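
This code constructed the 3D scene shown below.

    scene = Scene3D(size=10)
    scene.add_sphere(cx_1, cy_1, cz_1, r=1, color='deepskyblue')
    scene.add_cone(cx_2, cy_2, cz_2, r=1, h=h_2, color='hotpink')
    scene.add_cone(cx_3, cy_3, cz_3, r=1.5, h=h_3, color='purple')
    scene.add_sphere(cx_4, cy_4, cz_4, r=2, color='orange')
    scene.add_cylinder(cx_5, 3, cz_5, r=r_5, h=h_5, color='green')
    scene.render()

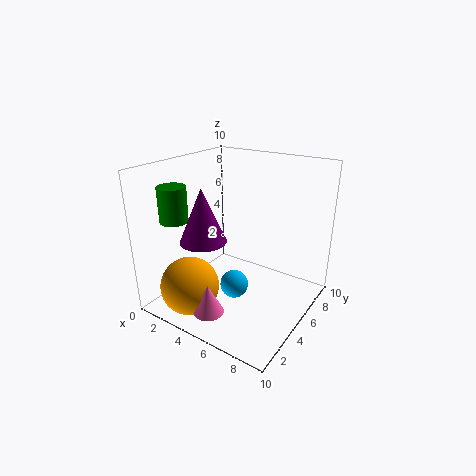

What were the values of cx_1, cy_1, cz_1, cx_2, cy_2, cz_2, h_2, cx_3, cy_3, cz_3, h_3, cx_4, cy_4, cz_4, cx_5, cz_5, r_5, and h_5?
cx_1 = 5
cy_1 = 4.5
cz_1 = 1.5
cx_2 = 5
cy_2 = 1.5
cz_2 = 1
h_2 = 2
cx_3 = 4
cy_3 = 2.5
cz_3 = 5.5
h_3 = 3.5
cx_4 = 3
cy_4 = 2
cz_4 = 2
cx_5 = 1
cz_5 = 6
r_5 = 1
h_5 = 2.5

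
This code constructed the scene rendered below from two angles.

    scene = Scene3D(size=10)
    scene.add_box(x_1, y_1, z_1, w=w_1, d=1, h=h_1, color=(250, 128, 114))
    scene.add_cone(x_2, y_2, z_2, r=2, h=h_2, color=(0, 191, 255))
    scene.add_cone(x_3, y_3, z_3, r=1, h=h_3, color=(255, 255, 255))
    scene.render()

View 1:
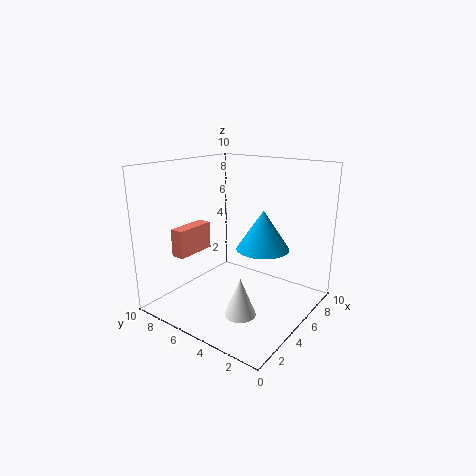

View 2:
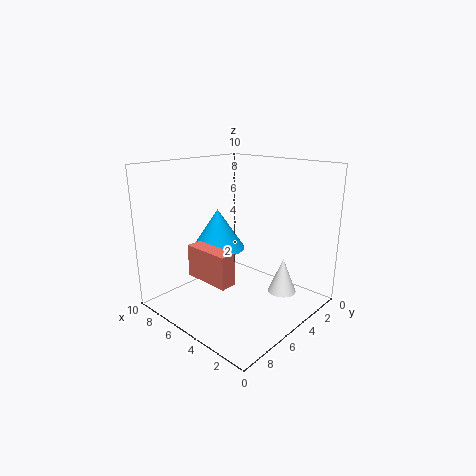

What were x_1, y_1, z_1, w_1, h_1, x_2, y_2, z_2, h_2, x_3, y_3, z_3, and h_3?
x_1 = 2.5, y_1 = 8, z_1 = 3.5, w_1 = 3, h_1 = 2, x_2 = 7.5, y_2 = 4.5, z_2 = 3.5, h_2 = 3, x_3 = 2.5, y_3 = 3, z_3 = 1, h_3 = 2.5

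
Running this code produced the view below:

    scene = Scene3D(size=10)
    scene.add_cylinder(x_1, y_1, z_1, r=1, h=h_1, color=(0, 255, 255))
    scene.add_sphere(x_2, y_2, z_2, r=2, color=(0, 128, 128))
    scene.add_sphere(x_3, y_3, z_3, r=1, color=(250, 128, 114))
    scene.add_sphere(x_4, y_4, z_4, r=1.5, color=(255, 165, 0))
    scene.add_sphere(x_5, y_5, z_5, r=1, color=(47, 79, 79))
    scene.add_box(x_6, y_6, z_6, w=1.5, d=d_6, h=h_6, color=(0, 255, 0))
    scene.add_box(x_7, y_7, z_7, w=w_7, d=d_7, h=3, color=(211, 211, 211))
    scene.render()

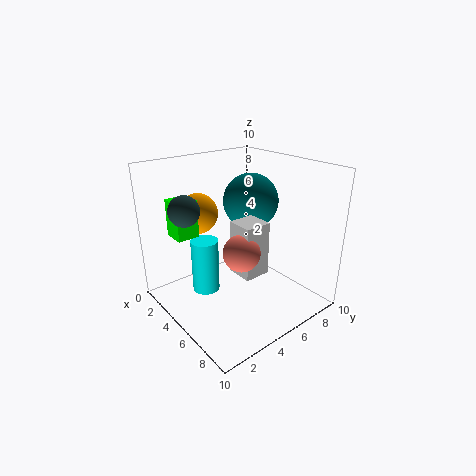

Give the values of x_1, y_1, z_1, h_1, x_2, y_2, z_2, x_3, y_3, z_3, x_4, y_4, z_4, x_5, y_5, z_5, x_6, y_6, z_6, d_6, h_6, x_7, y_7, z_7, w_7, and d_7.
x_1 = 3; y_1 = 3.5; z_1 = 0.5; h_1 = 4; x_2 = 4; y_2 = 7; z_2 = 7; x_3 = 9; y_3 = 2; z_3 = 6.5; x_4 = 1.5; y_4 = 4; z_4 = 6; x_5 = 4; y_5 = 1.5; z_5 = 7.5; x_6 = 2.5; y_6 = 1; z_6 = 5.5; d_6 = 1.5; h_6 = 2.5; x_7 = 8; y_7 = 2; z_7 = 5; w_7 = 1.5; d_7 = 1.5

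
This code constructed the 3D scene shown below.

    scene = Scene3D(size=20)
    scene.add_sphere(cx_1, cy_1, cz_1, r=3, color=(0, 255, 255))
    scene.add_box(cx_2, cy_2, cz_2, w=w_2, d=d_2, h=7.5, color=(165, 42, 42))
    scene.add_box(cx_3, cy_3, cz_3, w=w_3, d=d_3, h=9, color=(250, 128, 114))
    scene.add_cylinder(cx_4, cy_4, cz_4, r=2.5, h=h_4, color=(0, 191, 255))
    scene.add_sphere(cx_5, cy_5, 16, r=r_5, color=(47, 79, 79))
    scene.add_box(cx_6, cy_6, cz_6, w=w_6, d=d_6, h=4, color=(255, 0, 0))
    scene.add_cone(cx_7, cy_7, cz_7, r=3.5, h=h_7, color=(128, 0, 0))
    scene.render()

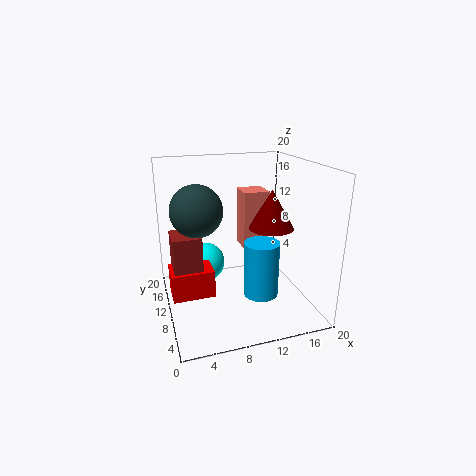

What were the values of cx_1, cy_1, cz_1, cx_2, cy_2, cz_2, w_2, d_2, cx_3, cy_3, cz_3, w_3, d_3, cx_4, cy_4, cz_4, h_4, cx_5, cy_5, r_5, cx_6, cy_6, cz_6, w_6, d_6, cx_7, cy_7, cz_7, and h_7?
cx_1 = 6.5
cy_1 = 16
cz_1 = 4
cx_2 = 1
cy_2 = 10
cz_2 = 3
w_2 = 4
d_2 = 4.5
cx_3 = 12.5
cy_3 = 14.5
cz_3 = 6
w_3 = 4
d_3 = 4
cx_4 = 13
cy_4 = 8.5
cz_4 = 1.5
h_4 = 8
cx_5 = 3.5
cy_5 = 5
r_5 = 3
cx_6 = 0.5
cy_6 = 9.5
cz_6 = 1.5
w_6 = 6
d_6 = 4.5
cx_7 = 16.5
cy_7 = 13.5
cz_7 = 9.5
h_7 = 6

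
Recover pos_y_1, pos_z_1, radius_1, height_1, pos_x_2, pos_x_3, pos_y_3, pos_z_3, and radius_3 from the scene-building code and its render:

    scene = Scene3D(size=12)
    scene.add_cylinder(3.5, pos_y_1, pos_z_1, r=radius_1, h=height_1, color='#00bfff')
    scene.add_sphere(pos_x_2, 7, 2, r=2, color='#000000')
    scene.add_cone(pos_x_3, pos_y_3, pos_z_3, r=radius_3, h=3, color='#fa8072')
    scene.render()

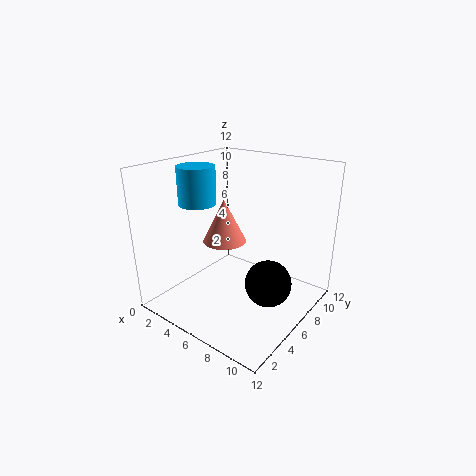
pos_y_1 = 4; pos_z_1 = 9; radius_1 = 1.5; height_1 = 3; pos_x_2 = 8.5; pos_x_3 = 7.5; pos_y_3 = 2.5; pos_z_3 = 7.5; radius_3 = 1.5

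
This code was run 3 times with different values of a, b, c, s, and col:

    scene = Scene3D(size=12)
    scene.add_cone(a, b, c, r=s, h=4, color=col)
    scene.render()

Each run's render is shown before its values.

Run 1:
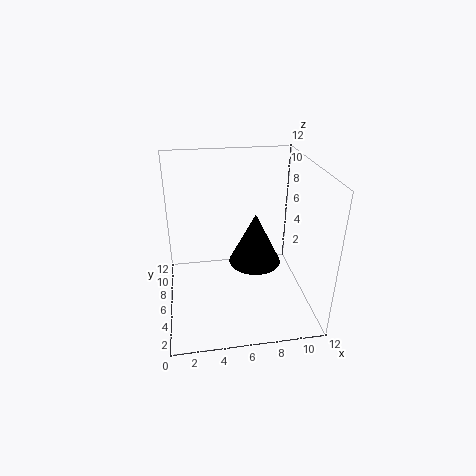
a = 7, b = 4, c = 5, s = 2, col = 'black'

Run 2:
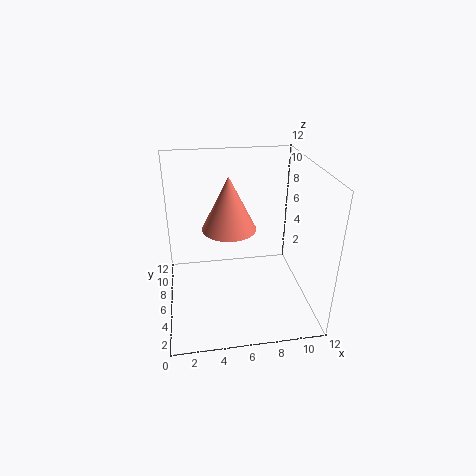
a = 5, b = 4, c = 8, s = 2, col = 'salmon'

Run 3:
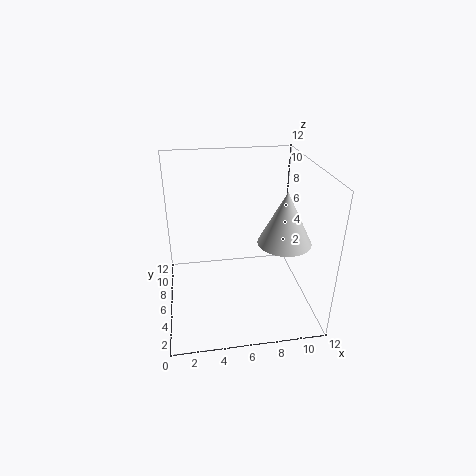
a = 9, b = 3, c = 7, s = 2, col = 'lightgray'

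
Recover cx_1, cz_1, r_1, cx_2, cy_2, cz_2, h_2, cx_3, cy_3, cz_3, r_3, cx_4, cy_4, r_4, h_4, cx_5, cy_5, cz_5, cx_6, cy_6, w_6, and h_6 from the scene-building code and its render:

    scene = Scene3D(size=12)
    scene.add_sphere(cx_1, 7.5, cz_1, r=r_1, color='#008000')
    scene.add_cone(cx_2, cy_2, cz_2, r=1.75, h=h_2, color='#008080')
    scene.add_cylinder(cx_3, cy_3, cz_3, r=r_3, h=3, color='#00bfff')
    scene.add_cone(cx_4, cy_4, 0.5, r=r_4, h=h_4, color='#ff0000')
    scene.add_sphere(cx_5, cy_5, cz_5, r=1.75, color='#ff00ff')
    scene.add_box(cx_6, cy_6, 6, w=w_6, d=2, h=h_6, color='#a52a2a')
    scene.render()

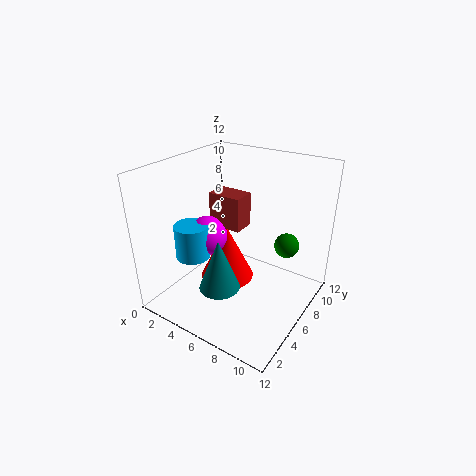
cx_1 = 9.75
cz_1 = 5.75
r_1 = 1
cx_2 = 5.25
cy_2 = 4.25
cz_2 = 1.75
h_2 = 4.5
cx_3 = 2.25
cy_3 = 4.5
cz_3 = 3.75
r_3 = 1.5
cx_4 = 3.75
cy_4 = 7.5
r_4 = 2.5
h_4 = 5.25
cx_5 = 2.75
cy_5 = 6
cz_5 = 5.25
cx_6 = 2.5
cy_6 = 6.75
w_6 = 3
h_6 = 3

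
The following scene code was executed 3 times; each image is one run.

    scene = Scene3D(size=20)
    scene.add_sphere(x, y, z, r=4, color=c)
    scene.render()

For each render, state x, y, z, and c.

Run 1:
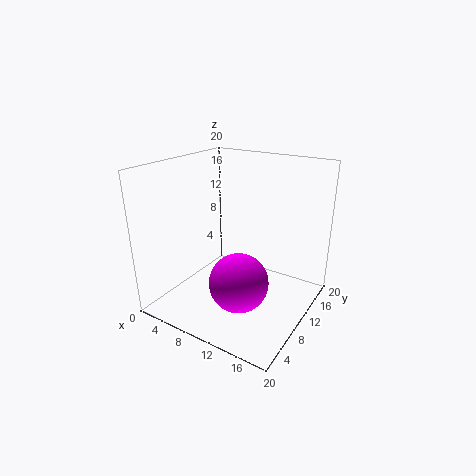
x = 12, y = 7, z = 5, c = 'magenta'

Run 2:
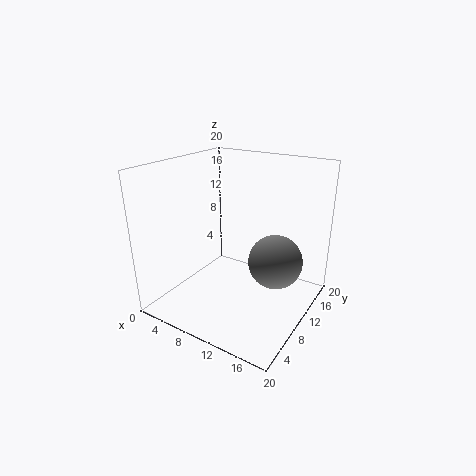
x = 14, y = 14, z = 5.5, c = 'gray'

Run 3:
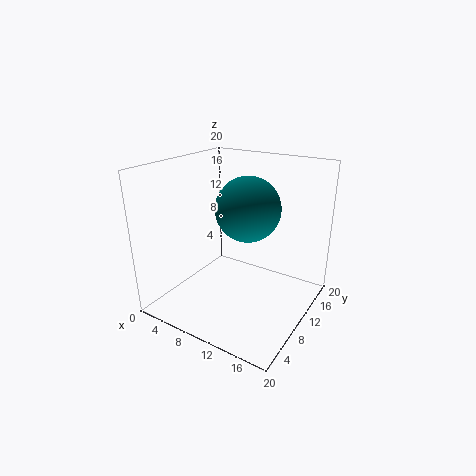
x = 13, y = 7.5, z = 15.5, c = 'teal'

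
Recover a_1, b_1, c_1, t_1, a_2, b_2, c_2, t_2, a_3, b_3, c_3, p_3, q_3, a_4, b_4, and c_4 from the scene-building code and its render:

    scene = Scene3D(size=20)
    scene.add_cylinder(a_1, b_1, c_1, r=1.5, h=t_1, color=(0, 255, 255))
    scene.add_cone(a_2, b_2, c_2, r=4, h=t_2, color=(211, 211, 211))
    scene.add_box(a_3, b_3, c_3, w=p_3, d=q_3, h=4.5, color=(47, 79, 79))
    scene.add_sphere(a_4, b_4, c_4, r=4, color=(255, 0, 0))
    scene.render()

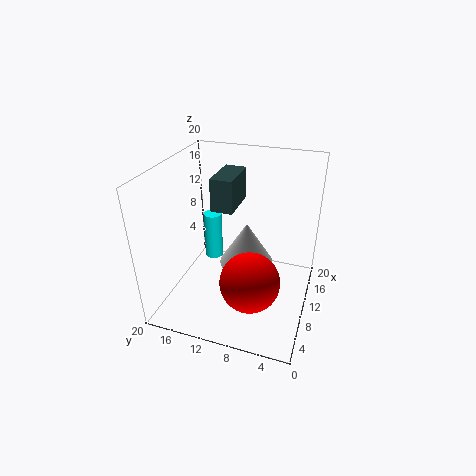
a_1 = 17.5
b_1 = 17
c_1 = 1
t_1 = 8
a_2 = 12.5
b_2 = 9.5
c_2 = 4.5
t_2 = 6.5
a_3 = 9
b_3 = 10.5
c_3 = 14
p_3 = 6
q_3 = 3
a_4 = 6
b_4 = 7
c_4 = 6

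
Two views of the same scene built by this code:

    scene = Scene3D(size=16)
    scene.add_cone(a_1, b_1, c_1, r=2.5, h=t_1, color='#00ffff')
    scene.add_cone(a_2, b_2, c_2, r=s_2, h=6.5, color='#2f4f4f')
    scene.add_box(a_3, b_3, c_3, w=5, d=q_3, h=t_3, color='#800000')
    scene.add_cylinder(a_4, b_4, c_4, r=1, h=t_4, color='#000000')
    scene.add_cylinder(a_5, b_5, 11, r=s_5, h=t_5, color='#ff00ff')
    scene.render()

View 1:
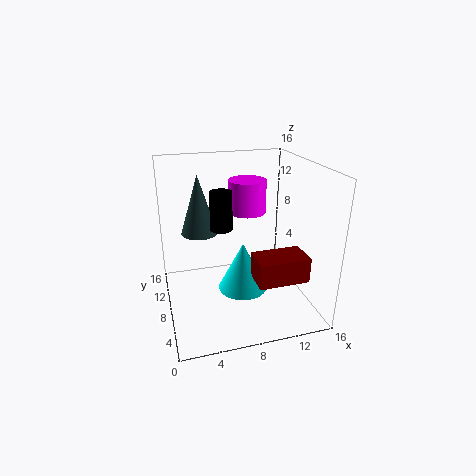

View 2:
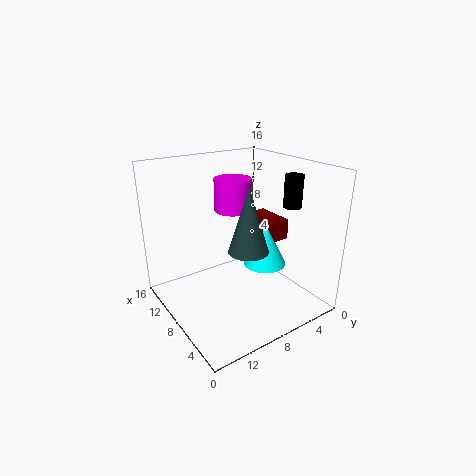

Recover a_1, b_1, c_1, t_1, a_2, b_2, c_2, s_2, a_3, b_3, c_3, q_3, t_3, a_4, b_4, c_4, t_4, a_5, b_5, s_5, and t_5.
a_1 = 7.5, b_1 = 4.5, c_1 = 4, t_1 = 5, a_2 = 4, b_2 = 9.5, c_2 = 8.5, s_2 = 2, a_3 = 8, b_3 = 0.5, c_3 = 6, q_3 = 3, t_3 = 2.5, a_4 = 5, b_4 = 3, c_4 = 11.5, t_4 = 3.5, a_5 = 9, b_5 = 8, s_5 = 2, t_5 = 3.5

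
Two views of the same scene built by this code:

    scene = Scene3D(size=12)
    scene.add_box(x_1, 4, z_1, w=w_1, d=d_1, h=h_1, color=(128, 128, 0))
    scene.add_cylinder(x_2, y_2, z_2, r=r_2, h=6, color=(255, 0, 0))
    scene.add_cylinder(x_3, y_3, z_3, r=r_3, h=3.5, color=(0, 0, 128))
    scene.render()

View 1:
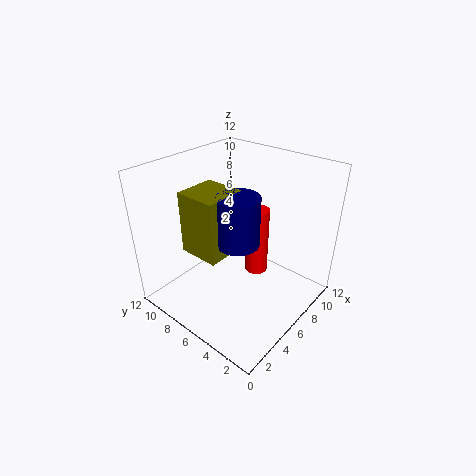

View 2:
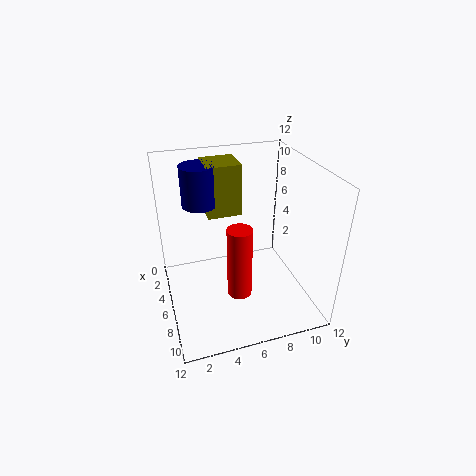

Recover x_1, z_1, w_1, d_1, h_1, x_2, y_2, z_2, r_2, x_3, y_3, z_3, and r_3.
x_1 = 1; z_1 = 7; w_1 = 3; d_1 = 3; h_1 = 4.5; x_2 = 8; y_2 = 5.5; z_2 = 2; r_2 = 1; x_3 = 3; y_3 = 3.5; z_3 = 8; r_3 = 1.5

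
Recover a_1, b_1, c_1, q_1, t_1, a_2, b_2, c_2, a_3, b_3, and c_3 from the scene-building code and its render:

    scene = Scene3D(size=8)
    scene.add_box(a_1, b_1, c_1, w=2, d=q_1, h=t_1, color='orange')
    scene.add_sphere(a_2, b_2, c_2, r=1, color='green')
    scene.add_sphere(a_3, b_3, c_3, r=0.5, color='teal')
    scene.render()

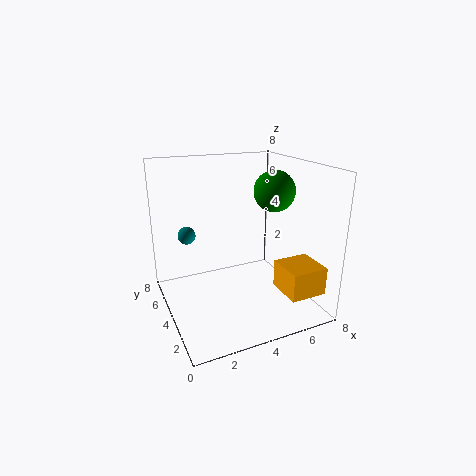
a_1 = 5.5; b_1 = 0.5; c_1 = 1.5; q_1 = 2; t_1 = 1.5; a_2 = 5; b_2 = 2; c_2 = 7; a_3 = 1.5; b_3 = 5.5; c_3 = 4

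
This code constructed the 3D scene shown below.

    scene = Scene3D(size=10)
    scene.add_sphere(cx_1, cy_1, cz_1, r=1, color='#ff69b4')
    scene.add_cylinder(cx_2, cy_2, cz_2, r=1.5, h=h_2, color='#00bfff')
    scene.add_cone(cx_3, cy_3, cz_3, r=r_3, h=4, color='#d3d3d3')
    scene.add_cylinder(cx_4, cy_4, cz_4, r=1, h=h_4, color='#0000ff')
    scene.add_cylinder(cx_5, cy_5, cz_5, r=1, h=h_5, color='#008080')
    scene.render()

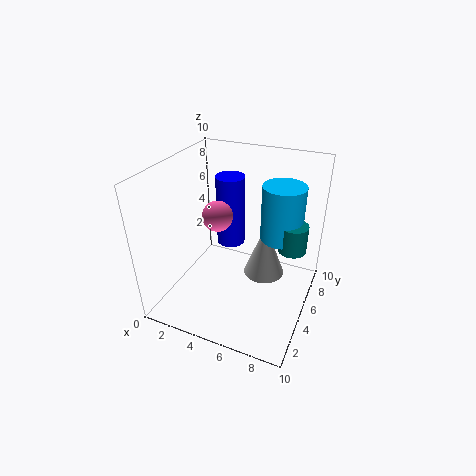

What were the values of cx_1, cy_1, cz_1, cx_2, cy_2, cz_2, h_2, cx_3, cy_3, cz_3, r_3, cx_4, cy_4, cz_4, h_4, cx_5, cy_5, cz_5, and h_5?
cx_1 = 4; cy_1 = 4; cz_1 = 7; cx_2 = 7.5; cy_2 = 7; cz_2 = 4.5; h_2 = 4; cx_3 = 6.5; cy_3 = 6.5; cz_3 = 1.5; r_3 = 1.5; cx_4 = 4; cy_4 = 6; cz_4 = 4; h_4 = 5; cx_5 = 8.5; cy_5 = 6.5; cz_5 = 4; h_5 = 2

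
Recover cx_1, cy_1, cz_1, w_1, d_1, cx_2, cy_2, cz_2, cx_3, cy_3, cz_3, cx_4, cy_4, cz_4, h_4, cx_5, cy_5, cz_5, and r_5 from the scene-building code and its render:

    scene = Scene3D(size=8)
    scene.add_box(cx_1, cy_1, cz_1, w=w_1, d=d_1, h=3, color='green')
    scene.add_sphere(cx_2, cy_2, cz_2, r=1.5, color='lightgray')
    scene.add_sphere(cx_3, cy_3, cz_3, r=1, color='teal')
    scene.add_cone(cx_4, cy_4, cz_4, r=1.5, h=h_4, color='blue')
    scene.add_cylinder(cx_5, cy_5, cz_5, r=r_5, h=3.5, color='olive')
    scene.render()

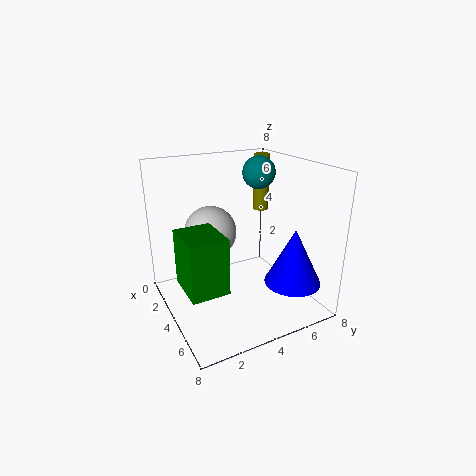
cx_1 = 3.5, cy_1 = 0.5, cz_1 = 2, w_1 = 2.5, d_1 = 2, cx_2 = 2.5, cy_2 = 3, cz_2 = 4, cx_3 = 2, cy_3 = 6.5, cz_3 = 7, cx_4 = 6.5, cy_4 = 6, cz_4 = 2, h_4 = 3, cx_5 = 1.5, cy_5 = 7, cz_5 = 4.5, r_5 = 0.5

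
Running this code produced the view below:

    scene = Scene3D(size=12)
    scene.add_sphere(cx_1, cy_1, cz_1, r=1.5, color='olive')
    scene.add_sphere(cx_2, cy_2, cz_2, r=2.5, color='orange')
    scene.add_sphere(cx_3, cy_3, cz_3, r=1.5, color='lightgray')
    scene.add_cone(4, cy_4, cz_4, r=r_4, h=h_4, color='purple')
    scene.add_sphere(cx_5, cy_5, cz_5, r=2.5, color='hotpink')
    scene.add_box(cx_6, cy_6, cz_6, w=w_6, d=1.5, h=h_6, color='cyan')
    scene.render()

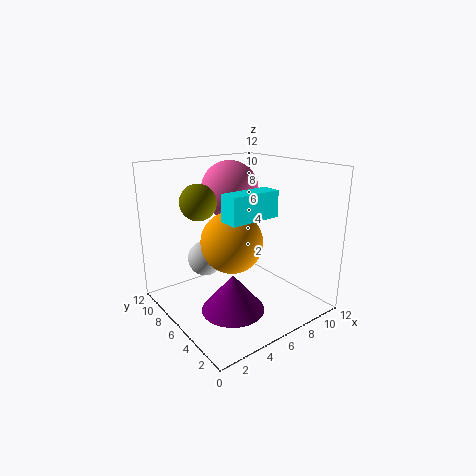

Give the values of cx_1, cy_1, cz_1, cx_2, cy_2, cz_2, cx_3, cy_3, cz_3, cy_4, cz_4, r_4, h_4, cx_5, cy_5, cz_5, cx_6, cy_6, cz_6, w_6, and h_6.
cx_1 = 3.5, cy_1 = 8, cz_1 = 9, cx_2 = 5, cy_2 = 5.5, cz_2 = 6, cx_3 = 4, cy_3 = 8, cz_3 = 4, cy_4 = 4, cz_4 = 1, r_4 = 2.5, h_4 = 3, cx_5 = 7, cy_5 = 8.5, cz_5 = 9.5, cx_6 = 3, cy_6 = 2.5, cz_6 = 8.5, w_6 = 4, h_6 = 2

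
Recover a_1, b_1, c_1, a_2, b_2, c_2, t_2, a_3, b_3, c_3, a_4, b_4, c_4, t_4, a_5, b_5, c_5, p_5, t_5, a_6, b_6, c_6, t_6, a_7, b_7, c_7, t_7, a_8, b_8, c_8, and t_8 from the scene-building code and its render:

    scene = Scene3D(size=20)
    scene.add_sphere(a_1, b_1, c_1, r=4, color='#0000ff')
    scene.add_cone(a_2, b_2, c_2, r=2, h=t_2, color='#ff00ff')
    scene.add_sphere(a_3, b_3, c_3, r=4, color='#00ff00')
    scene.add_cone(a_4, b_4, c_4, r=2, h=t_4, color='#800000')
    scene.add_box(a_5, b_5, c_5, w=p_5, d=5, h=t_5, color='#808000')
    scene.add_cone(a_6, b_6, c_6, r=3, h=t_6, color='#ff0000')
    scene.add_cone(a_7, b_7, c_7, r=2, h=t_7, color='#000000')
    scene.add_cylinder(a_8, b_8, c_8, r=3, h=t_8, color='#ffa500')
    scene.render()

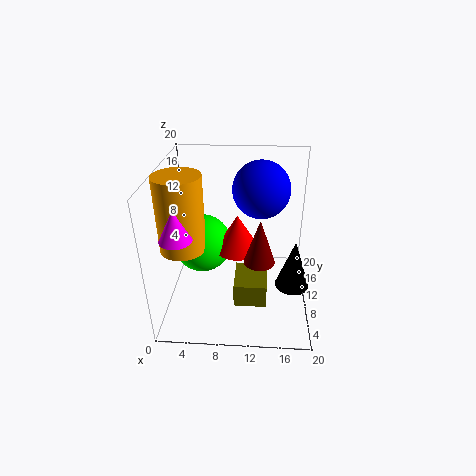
a_1 = 13
b_1 = 13
c_1 = 16
a_2 = 3
b_2 = 4
c_2 = 13
t_2 = 4
a_3 = 5
b_3 = 10
c_3 = 9
a_4 = 13
b_4 = 6
c_4 = 9
t_4 = 6
a_5 = 10
b_5 = 2
c_5 = 5
p_5 = 4
t_5 = 3
a_6 = 10
b_6 = 9
c_6 = 9
t_6 = 5
a_7 = 17
b_7 = 3
c_7 = 8
t_7 = 6
a_8 = 3
b_8 = 7
c_8 = 10
t_8 = 10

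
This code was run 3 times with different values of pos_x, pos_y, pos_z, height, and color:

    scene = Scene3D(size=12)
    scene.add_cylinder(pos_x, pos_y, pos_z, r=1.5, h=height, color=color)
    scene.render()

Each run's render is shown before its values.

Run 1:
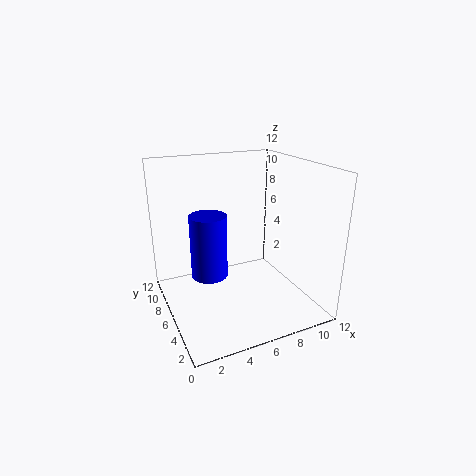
pos_x = 3.5, pos_y = 6.25, pos_z = 3, height = 5.25, color = 'blue'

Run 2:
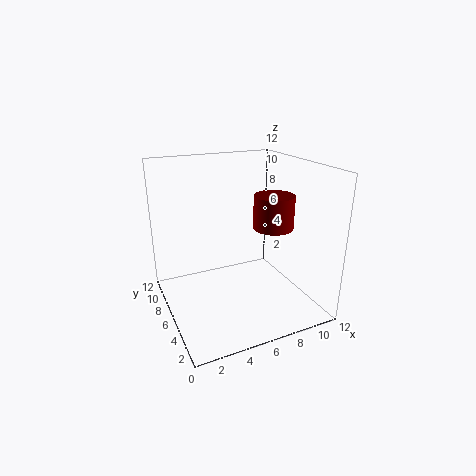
pos_x = 7.5, pos_y = 3, pos_z = 7.75, height = 2.5, color = 'maroon'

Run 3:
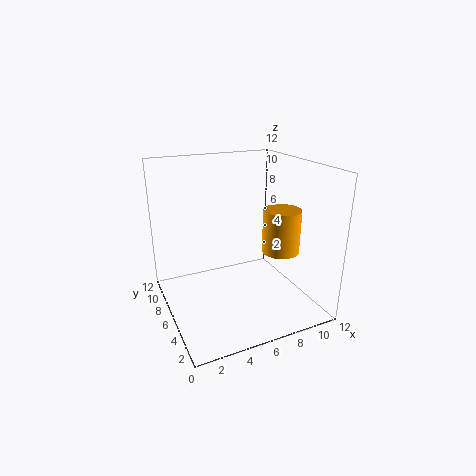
pos_x = 8.75, pos_y = 3.75, pos_z = 5.25, height = 3.5, color = 'orange'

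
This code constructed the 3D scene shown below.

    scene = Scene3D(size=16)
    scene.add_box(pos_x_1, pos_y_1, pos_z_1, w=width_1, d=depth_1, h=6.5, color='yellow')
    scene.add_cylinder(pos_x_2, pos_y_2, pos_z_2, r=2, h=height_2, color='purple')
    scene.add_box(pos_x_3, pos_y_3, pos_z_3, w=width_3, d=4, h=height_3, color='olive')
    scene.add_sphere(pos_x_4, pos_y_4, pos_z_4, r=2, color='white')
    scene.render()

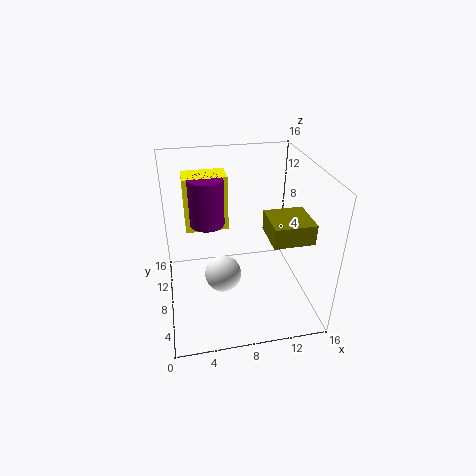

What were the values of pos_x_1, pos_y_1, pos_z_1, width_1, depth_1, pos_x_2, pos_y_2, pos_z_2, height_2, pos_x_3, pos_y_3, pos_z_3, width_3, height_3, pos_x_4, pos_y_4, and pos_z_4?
pos_x_1 = 2.5
pos_y_1 = 11
pos_z_1 = 7.5
width_1 = 5
depth_1 = 3
pos_x_2 = 5
pos_y_2 = 11
pos_z_2 = 8.5
height_2 = 5.5
pos_x_3 = 10
pos_y_3 = 1.5
pos_z_3 = 10.5
width_3 = 4
height_3 = 2
pos_x_4 = 6
pos_y_4 = 6.5
pos_z_4 = 4.5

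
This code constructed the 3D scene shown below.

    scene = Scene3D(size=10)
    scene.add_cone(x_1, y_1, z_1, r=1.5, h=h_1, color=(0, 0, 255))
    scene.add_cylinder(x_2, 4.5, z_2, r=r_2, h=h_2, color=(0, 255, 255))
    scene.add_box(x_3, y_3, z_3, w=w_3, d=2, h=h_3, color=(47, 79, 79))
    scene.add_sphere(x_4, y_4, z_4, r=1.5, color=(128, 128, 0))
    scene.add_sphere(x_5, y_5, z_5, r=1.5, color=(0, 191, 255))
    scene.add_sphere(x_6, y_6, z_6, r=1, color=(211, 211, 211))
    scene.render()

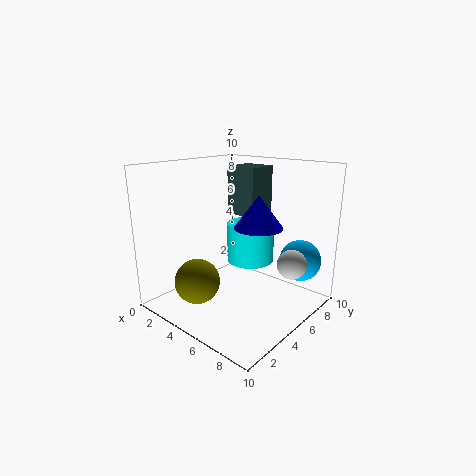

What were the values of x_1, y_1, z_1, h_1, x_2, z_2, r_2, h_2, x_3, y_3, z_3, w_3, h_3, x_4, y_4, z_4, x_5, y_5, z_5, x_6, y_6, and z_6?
x_1 = 7.5, y_1 = 4, z_1 = 6.5, h_1 = 2, x_2 = 6.5, z_2 = 4, r_2 = 1.5, h_2 = 2.5, x_3 = 5, y_3 = 4, z_3 = 7, w_3 = 2, h_3 = 3, x_4 = 4, y_4 = 2, z_4 = 2.5, x_5 = 8, y_5 = 8.5, z_5 = 3, x_6 = 8.5, y_6 = 6.5, z_6 = 3.5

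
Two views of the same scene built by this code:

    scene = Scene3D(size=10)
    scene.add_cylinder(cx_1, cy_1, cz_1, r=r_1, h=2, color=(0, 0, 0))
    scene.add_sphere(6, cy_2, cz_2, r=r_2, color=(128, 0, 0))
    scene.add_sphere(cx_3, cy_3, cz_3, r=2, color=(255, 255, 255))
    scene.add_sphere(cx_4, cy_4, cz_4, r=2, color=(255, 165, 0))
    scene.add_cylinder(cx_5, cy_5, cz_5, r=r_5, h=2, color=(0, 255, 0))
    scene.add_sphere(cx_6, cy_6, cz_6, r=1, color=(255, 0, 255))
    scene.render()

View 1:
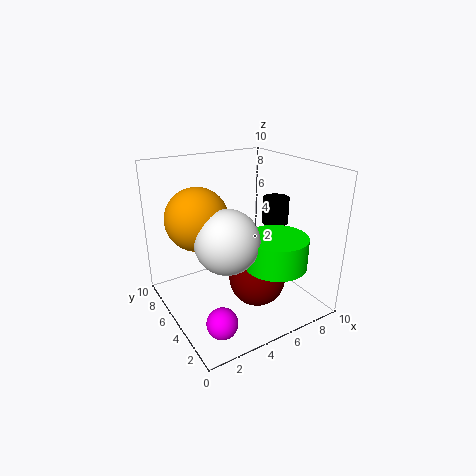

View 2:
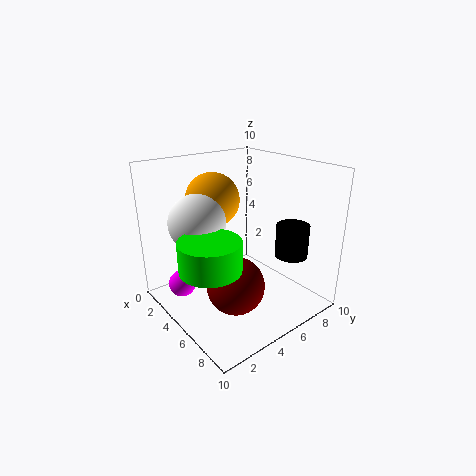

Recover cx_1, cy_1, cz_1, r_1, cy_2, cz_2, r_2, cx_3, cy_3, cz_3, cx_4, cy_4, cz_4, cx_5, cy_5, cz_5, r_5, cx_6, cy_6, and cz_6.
cx_1 = 9, cy_1 = 6, cz_1 = 5, r_1 = 1, cy_2 = 4, cz_2 = 2, r_2 = 2, cx_3 = 3, cy_3 = 3, cz_3 = 6, cx_4 = 2, cy_4 = 5, cz_4 = 7, cx_5 = 6, cy_5 = 2, cz_5 = 4, r_5 = 2, cx_6 = 2, cy_6 = 2, cz_6 = 1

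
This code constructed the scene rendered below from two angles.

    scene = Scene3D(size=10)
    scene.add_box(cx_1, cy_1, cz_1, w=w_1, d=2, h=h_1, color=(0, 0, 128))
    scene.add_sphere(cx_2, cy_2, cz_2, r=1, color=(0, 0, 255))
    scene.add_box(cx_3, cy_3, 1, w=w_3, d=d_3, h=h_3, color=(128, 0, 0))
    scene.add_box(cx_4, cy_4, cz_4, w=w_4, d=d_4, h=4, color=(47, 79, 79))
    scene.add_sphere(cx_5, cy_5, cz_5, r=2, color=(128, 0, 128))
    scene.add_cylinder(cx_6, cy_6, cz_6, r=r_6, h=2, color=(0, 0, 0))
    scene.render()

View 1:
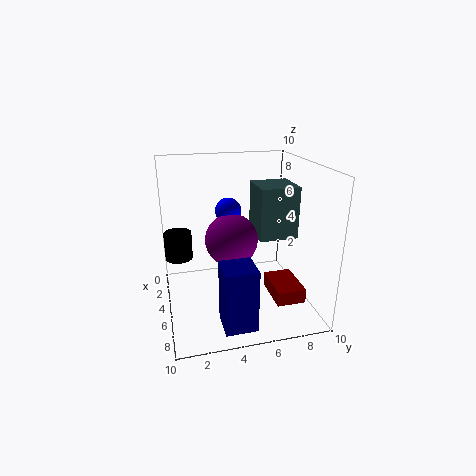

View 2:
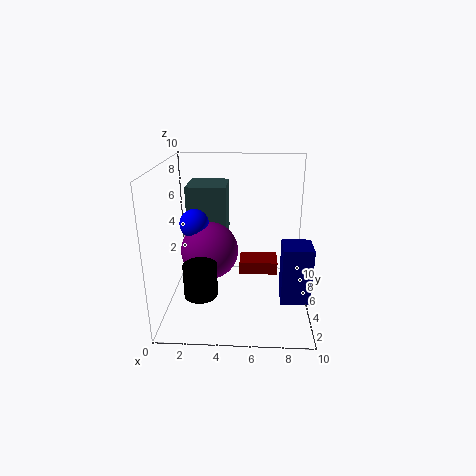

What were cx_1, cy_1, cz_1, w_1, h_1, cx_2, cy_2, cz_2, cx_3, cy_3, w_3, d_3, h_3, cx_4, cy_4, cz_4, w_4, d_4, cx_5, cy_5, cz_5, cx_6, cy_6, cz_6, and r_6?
cx_1 = 8; cy_1 = 3; cz_1 = 1; w_1 = 2; h_1 = 4; cx_2 = 2; cy_2 = 5; cz_2 = 6; cx_3 = 5; cy_3 = 7; w_3 = 3; d_3 = 2; h_3 = 1; cx_4 = 1; cy_4 = 7; cz_4 = 4; w_4 = 3; d_4 = 3; cx_5 = 3; cy_5 = 5; cz_5 = 4; cx_6 = 3; cy_6 = 1; cz_6 = 3; r_6 = 1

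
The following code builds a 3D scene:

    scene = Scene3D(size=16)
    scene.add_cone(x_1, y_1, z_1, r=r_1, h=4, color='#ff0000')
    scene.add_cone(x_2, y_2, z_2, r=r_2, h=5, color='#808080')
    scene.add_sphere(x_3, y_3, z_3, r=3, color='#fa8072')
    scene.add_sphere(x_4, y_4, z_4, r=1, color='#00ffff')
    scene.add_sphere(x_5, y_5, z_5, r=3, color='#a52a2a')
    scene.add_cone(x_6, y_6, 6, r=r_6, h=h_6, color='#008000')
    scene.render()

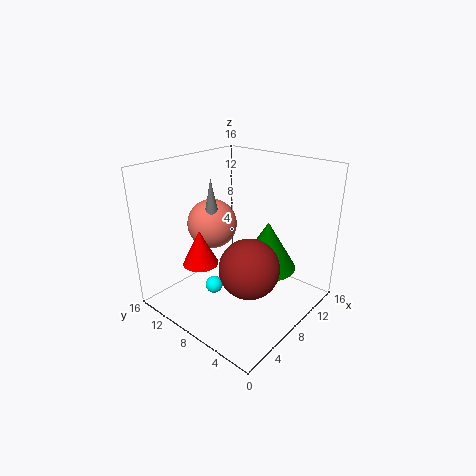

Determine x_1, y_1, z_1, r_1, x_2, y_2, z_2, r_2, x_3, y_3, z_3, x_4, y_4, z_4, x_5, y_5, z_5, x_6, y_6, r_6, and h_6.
x_1 = 5
y_1 = 11
z_1 = 5
r_1 = 2
x_2 = 8
y_2 = 12
z_2 = 9
r_2 = 1
x_3 = 9
y_3 = 13
z_3 = 8
x_4 = 6
y_4 = 10
z_4 = 2
x_5 = 5
y_5 = 4
z_5 = 7
x_6 = 8
y_6 = 4
r_6 = 3
h_6 = 5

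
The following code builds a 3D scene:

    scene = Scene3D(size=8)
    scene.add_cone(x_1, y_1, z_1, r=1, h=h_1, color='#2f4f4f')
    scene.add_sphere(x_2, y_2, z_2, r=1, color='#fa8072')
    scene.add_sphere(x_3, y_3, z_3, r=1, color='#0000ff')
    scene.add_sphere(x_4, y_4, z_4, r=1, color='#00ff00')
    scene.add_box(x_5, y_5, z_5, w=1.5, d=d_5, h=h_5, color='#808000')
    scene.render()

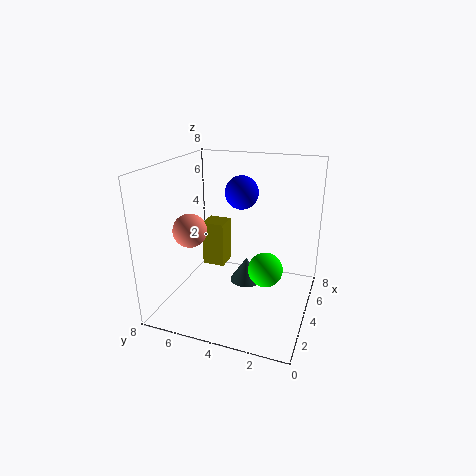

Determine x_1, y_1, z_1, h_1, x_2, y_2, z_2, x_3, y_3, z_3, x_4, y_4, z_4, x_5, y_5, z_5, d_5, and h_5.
x_1 = 5.5, y_1 = 4, z_1 = 0.5, h_1 = 1.5, x_2 = 4, y_2 = 7, z_2 = 4, x_3 = 6, y_3 = 4.5, z_3 = 6, x_4 = 4.5, y_4 = 2.5, z_4 = 2, x_5 = 6.5, y_5 = 6, z_5 = 0.5, d_5 = 1.5, h_5 = 3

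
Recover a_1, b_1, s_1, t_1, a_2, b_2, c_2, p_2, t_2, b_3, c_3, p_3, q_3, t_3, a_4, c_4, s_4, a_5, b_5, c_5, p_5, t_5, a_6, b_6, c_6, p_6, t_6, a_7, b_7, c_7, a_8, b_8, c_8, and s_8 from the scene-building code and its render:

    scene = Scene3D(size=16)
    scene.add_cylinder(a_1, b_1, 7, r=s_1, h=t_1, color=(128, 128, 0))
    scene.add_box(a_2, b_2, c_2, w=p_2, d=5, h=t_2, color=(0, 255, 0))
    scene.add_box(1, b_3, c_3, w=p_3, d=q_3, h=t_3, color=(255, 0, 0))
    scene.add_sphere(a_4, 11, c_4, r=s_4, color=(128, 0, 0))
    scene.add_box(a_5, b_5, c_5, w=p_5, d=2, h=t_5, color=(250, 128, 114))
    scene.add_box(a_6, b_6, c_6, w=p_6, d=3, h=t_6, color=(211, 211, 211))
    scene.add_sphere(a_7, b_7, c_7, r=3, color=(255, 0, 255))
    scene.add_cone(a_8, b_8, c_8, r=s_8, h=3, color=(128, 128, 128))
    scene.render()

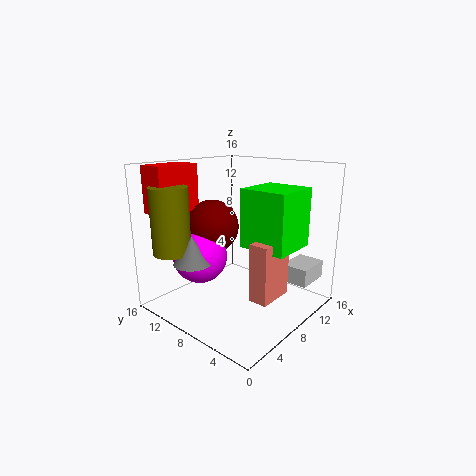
a_1 = 2
b_1 = 12
s_1 = 2
t_1 = 7
a_2 = 6
b_2 = 1
c_2 = 8
p_2 = 5
t_2 = 6
b_3 = 12
c_3 = 11
p_3 = 5
q_3 = 3
t_3 = 5
a_4 = 7
c_4 = 9
s_4 = 3
a_5 = 5
b_5 = 2
c_5 = 3
p_5 = 4
t_5 = 6
a_6 = 11
b_6 = 1
c_6 = 3
p_6 = 4
t_6 = 2
a_7 = 5
b_7 = 11
c_7 = 6
a_8 = 3
b_8 = 10
c_8 = 6
s_8 = 2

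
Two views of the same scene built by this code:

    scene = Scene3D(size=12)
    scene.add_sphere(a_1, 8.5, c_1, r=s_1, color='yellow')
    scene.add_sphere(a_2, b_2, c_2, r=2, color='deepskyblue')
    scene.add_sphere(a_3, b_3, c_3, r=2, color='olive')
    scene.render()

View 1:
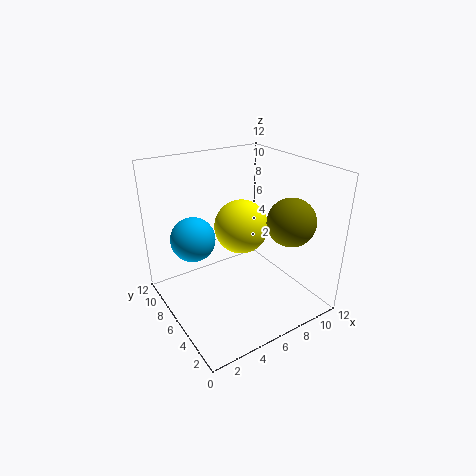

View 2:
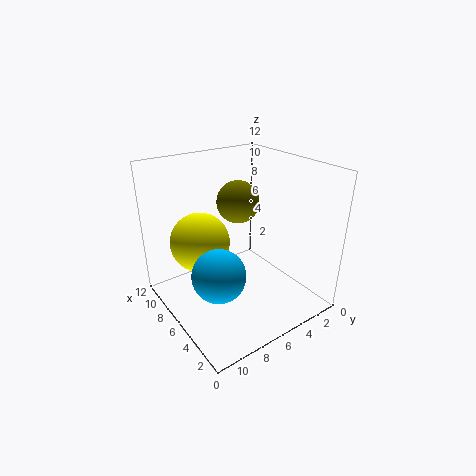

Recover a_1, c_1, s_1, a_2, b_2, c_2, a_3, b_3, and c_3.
a_1 = 8, c_1 = 5.5, s_1 = 2.5, a_2 = 3.5, b_2 = 9.5, c_2 = 5, a_3 = 9.5, b_3 = 3.5, c_3 = 7.5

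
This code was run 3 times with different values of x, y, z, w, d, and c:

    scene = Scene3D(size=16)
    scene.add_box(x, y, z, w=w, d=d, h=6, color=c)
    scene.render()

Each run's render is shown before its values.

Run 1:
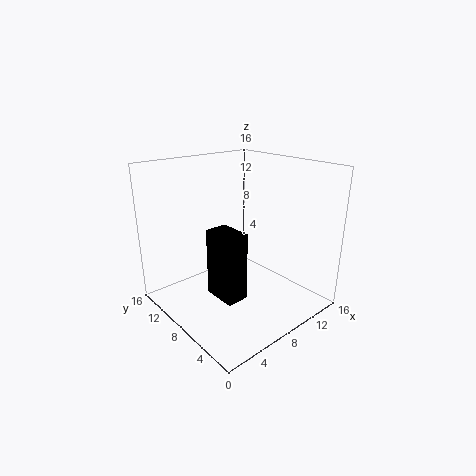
x = 1, y = 1, z = 6, w = 2, d = 3, c = 'black'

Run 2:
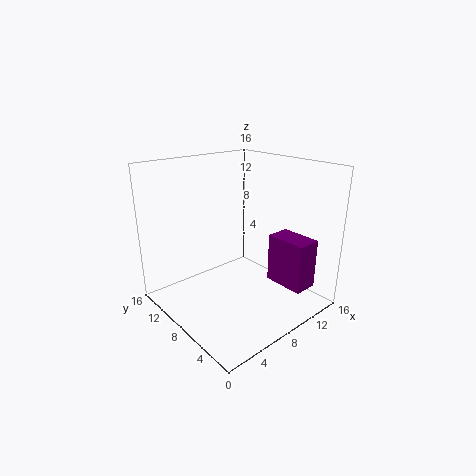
x = 13, y = 3, z = 1, w = 3, d = 5, c = 'purple'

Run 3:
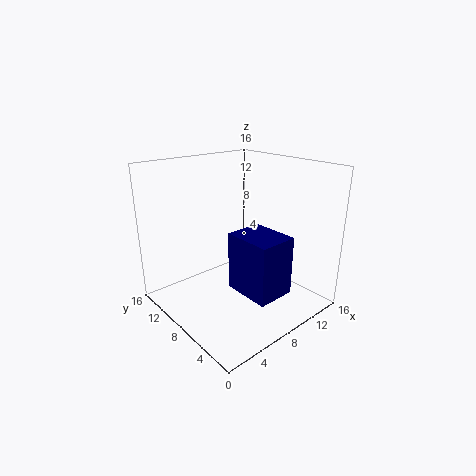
x = 5, y = 1, z = 4, w = 4, d = 5, c = 'navy'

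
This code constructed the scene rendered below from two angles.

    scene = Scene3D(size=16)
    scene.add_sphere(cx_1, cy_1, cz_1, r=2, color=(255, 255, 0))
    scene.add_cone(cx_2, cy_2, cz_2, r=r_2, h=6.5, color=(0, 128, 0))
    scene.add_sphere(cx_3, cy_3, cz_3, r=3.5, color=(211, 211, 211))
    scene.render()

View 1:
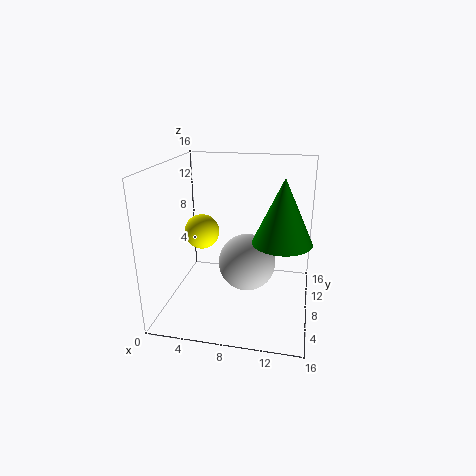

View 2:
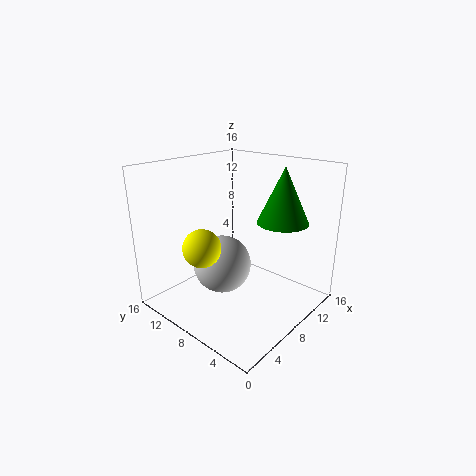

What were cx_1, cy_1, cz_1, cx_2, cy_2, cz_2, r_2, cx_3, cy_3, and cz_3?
cx_1 = 3.5
cy_1 = 9
cz_1 = 8
cx_2 = 13
cy_2 = 5.5
cz_2 = 9
r_2 = 3
cx_3 = 8.5
cy_3 = 11
cz_3 = 3.5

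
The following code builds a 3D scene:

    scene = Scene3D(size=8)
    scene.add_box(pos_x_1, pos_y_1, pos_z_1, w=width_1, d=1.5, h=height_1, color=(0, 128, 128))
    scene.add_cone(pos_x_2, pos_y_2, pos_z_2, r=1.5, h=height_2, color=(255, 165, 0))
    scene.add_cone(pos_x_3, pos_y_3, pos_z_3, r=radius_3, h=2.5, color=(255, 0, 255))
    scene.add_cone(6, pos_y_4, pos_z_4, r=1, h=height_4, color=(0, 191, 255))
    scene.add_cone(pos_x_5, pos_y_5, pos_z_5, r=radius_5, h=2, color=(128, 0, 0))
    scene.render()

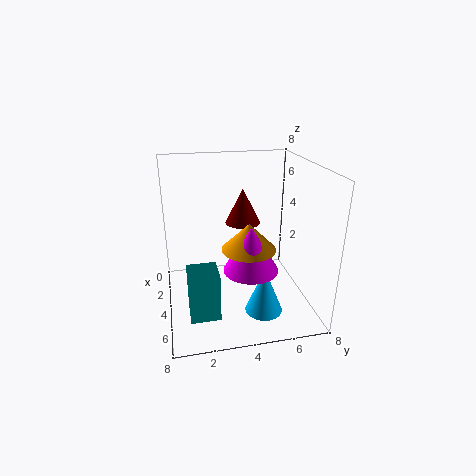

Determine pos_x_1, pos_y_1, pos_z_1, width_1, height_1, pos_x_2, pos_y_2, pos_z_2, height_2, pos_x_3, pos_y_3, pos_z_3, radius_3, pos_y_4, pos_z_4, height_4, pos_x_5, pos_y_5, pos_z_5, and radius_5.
pos_x_1 = 5.5
pos_y_1 = 1
pos_z_1 = 1
width_1 = 1.5
height_1 = 2.5
pos_x_2 = 4.5
pos_y_2 = 4.5
pos_z_2 = 3.5
height_2 = 1.5
pos_x_3 = 5
pos_y_3 = 4.5
pos_z_3 = 2.5
radius_3 = 1.5
pos_y_4 = 5
pos_z_4 = 0.5
height_4 = 2.5
pos_x_5 = 3
pos_y_5 = 4.5
pos_z_5 = 4.5
radius_5 = 1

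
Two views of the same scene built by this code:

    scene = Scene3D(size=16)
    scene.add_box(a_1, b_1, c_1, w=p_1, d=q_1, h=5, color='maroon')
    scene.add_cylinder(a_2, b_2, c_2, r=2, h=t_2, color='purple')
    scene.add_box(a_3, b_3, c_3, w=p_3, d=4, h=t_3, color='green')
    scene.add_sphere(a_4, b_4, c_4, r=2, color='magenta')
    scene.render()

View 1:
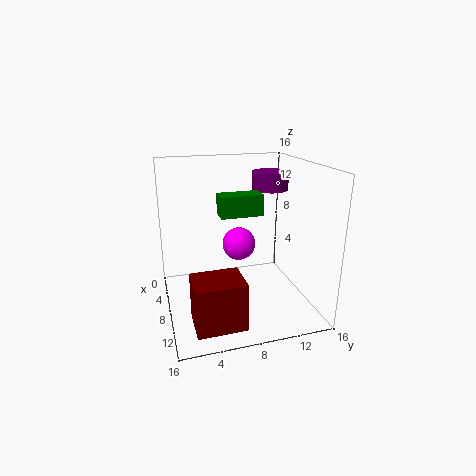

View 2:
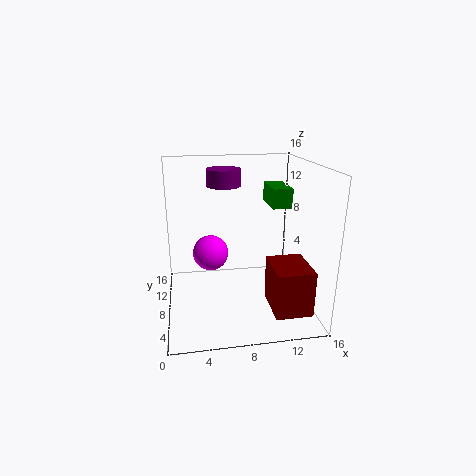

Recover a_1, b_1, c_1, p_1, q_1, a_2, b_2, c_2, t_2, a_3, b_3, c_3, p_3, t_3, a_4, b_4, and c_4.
a_1 = 11; b_1 = 2; c_1 = 1; p_1 = 4; q_1 = 5; a_2 = 7; b_2 = 12; c_2 = 13; t_2 = 2; a_3 = 11; b_3 = 5; c_3 = 12; p_3 = 2; t_3 = 2; a_4 = 5; b_4 = 9; c_4 = 6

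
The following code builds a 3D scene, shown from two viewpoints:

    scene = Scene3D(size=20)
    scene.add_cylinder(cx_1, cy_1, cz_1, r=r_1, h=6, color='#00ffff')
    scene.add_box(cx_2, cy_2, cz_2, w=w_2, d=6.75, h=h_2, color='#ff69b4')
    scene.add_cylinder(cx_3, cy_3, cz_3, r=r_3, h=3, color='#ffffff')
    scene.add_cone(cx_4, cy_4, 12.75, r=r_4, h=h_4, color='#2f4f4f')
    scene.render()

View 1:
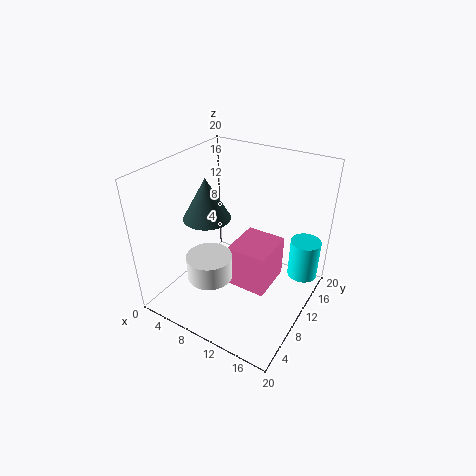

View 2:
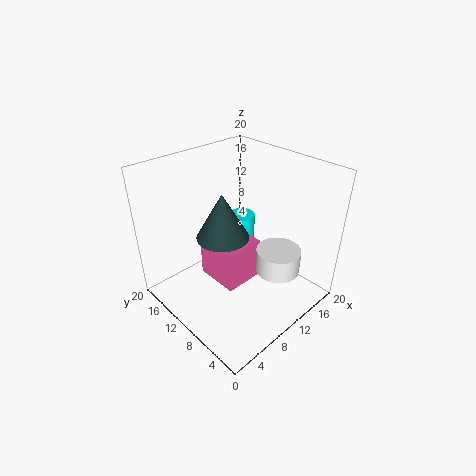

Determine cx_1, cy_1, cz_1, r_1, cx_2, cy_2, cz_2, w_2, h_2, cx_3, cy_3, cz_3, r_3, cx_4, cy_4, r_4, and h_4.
cx_1 = 17.5, cy_1 = 17, cz_1 = 2, r_1 = 2.25, cx_2 = 8.25, cy_2 = 9.75, cz_2 = 1.25, w_2 = 6, h_2 = 6.5, cx_3 = 10.25, cy_3 = 3, cz_3 = 8.5, r_3 = 2.75, cx_4 = 6, cy_4 = 8.5, r_4 = 3.25, h_4 = 5.75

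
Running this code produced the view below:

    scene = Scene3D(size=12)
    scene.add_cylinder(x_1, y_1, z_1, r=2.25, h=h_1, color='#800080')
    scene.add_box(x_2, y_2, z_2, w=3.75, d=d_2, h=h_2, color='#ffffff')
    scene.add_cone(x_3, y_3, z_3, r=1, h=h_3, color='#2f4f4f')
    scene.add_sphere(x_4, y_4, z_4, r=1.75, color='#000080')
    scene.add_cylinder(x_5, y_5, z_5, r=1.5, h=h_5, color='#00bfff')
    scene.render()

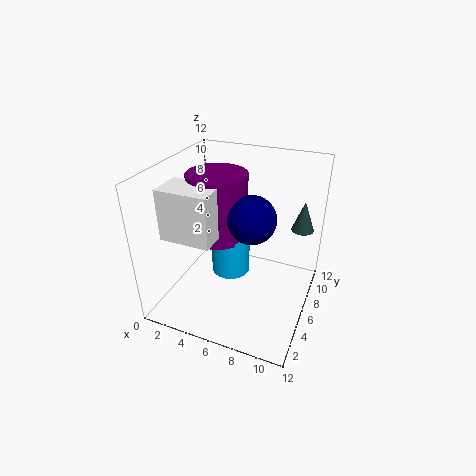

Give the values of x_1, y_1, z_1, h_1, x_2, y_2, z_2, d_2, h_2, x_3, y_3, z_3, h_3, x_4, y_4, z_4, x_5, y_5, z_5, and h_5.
x_1 = 5, y_1 = 4.5, z_1 = 7, h_1 = 5, x_2 = 2.25, y_2 = 0.75, z_2 = 8, d_2 = 2.5, h_2 = 3.75, x_3 = 10.5, y_3 = 10.25, z_3 = 5.5, h_3 = 2.75, x_4 = 8, y_4 = 3.75, z_4 = 9.25, x_5 = 6, y_5 = 4.5, z_5 = 4, h_5 = 3.25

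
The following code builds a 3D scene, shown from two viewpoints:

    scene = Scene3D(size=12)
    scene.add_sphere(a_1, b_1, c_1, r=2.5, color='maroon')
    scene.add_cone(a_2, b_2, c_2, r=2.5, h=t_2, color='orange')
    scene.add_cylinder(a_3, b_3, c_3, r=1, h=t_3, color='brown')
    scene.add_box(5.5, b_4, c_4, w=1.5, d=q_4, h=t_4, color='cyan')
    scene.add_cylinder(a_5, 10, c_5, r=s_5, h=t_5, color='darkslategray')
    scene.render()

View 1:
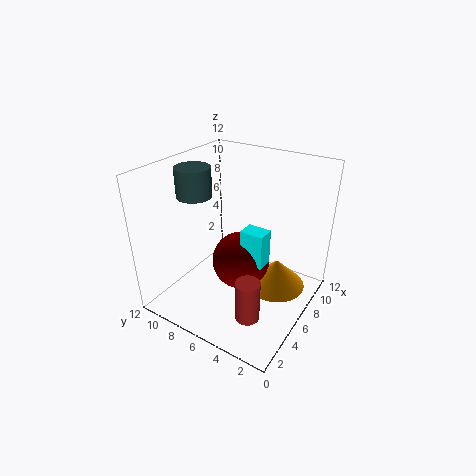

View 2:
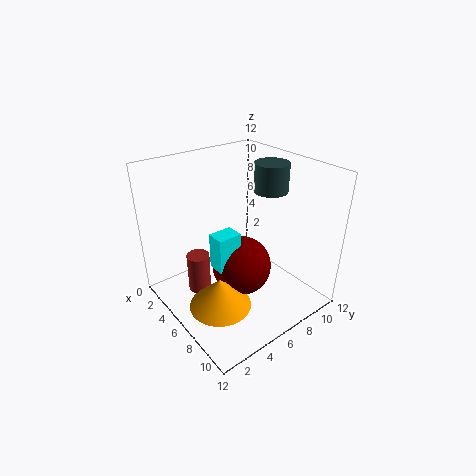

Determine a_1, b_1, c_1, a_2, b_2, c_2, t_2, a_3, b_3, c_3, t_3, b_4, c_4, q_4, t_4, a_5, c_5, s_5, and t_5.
a_1 = 6.5
b_1 = 6
c_1 = 3.5
a_2 = 7.5
b_2 = 3
c_2 = 1.5
t_2 = 2.5
a_3 = 3.5
b_3 = 3.5
c_3 = 0.5
t_3 = 3.5
b_4 = 3.5
c_4 = 4
q_4 = 2
t_4 = 3
a_5 = 5.5
c_5 = 9
s_5 = 1.5
t_5 = 2.5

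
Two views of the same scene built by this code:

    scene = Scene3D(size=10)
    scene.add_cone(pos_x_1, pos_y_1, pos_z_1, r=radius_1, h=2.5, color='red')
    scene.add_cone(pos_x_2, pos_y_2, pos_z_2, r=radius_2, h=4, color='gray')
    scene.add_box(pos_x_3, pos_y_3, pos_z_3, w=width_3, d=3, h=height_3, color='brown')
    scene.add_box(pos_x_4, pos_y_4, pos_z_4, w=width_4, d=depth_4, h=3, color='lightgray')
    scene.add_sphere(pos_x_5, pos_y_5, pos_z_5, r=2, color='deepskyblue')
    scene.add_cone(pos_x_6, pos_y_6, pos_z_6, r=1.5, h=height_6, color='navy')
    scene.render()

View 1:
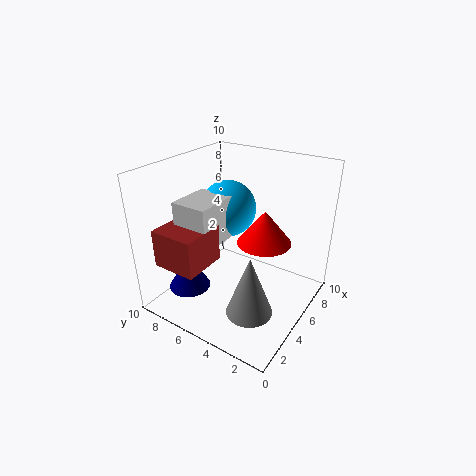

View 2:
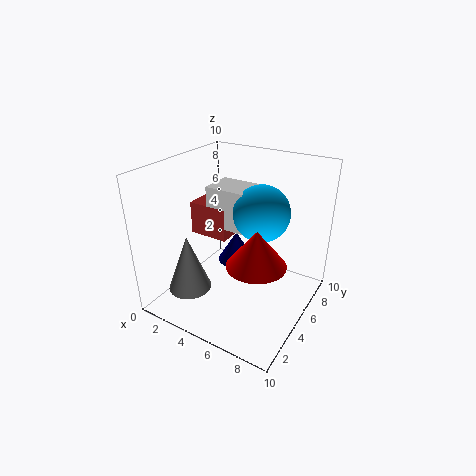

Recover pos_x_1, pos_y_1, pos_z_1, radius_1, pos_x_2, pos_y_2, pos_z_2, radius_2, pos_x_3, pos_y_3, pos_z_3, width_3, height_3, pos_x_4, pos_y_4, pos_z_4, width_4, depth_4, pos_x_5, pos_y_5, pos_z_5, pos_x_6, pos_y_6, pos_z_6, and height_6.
pos_x_1 = 7
pos_y_1 = 4
pos_z_1 = 4
radius_1 = 2
pos_x_2 = 2.5
pos_y_2 = 2.5
pos_z_2 = 1.5
radius_2 = 1.5
pos_x_3 = 0.5
pos_y_3 = 5.5
pos_z_3 = 4
width_3 = 3
height_3 = 2.5
pos_x_4 = 2
pos_y_4 = 5.5
pos_z_4 = 5
width_4 = 3
depth_4 = 2.5
pos_x_5 = 6
pos_y_5 = 6.5
pos_z_5 = 6.5
pos_x_6 = 3
pos_y_6 = 8
pos_z_6 = 1
height_6 = 2.5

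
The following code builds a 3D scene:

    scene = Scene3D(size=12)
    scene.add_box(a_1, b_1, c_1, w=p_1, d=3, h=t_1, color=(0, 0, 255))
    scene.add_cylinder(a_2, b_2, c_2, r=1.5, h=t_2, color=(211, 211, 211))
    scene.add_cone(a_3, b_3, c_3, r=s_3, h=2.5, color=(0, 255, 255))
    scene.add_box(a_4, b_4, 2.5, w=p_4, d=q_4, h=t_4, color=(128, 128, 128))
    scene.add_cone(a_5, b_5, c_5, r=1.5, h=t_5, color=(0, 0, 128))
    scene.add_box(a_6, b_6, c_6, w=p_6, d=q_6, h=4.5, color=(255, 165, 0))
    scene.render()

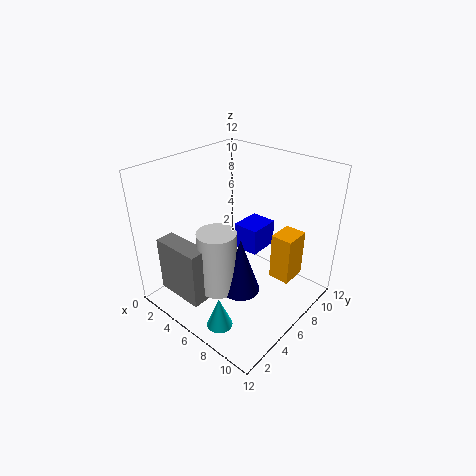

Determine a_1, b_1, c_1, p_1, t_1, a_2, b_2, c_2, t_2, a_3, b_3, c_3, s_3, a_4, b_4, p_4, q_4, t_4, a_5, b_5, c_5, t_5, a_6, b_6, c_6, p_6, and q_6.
a_1 = 3
b_1 = 9
c_1 = 2.5
p_1 = 2.5
t_1 = 2.5
a_2 = 6.5
b_2 = 3
c_2 = 3
t_2 = 5
a_3 = 8
b_3 = 1.5
c_3 = 1
s_3 = 1
a_4 = 2.5
b_4 = 0.5
p_4 = 4
q_4 = 1.5
t_4 = 4.5
a_5 = 8
b_5 = 4
c_5 = 3
t_5 = 4.5
a_6 = 7
b_6 = 9.5
c_6 = 0.5
p_6 = 2
q_6 = 2.5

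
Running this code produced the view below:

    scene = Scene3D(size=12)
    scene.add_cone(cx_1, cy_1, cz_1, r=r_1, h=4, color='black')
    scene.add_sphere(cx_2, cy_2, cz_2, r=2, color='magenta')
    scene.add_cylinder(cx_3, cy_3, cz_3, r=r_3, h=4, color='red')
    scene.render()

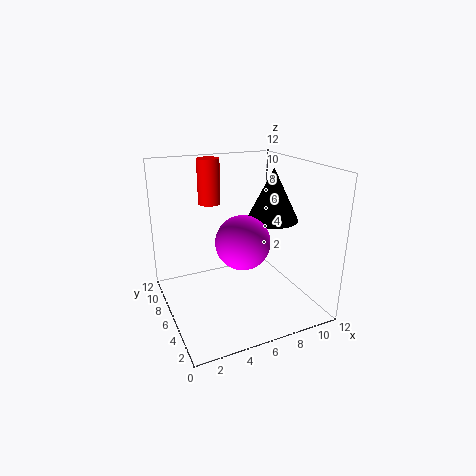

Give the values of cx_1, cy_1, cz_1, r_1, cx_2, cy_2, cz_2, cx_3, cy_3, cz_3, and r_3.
cx_1 = 8
cy_1 = 4
cz_1 = 8
r_1 = 2
cx_2 = 5
cy_2 = 3
cz_2 = 7
cx_3 = 5
cy_3 = 10
cz_3 = 8
r_3 = 1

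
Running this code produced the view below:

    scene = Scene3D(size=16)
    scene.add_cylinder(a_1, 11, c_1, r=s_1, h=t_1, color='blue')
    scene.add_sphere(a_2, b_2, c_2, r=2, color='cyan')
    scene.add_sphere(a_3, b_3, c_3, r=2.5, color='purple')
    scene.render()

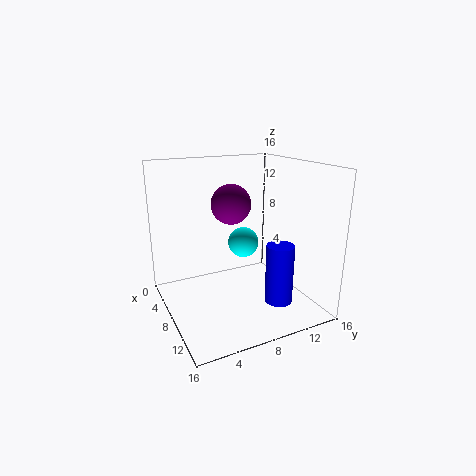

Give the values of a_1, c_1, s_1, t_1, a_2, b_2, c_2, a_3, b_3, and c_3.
a_1 = 12; c_1 = 1.5; s_1 = 1.5; t_1 = 6.5; a_2 = 2.5; b_2 = 11.5; c_2 = 5; a_3 = 3; b_3 = 9.5; c_3 = 10.5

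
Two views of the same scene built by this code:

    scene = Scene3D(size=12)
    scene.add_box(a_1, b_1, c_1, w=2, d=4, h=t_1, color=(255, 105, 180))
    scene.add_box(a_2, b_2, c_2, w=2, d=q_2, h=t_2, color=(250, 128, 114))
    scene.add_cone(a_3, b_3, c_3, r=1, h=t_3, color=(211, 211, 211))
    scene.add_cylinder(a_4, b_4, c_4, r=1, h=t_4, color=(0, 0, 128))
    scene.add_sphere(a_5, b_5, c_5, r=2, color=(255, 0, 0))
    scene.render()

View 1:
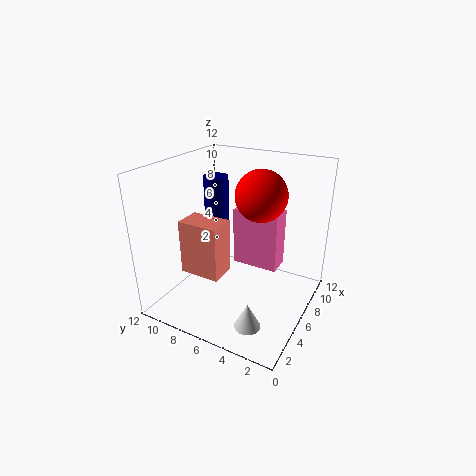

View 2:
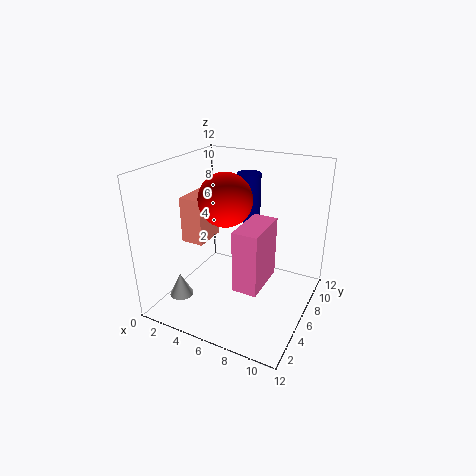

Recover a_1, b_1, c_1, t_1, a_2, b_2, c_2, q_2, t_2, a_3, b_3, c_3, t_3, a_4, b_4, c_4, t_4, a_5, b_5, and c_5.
a_1 = 7
b_1 = 3
c_1 = 3
t_1 = 5
a_2 = 1
b_2 = 5
c_2 = 5
q_2 = 3
t_2 = 4
a_3 = 2
b_3 = 3
c_3 = 1
t_3 = 2
a_4 = 6
b_4 = 8
c_4 = 7
t_4 = 4
a_5 = 6
b_5 = 4
c_5 = 10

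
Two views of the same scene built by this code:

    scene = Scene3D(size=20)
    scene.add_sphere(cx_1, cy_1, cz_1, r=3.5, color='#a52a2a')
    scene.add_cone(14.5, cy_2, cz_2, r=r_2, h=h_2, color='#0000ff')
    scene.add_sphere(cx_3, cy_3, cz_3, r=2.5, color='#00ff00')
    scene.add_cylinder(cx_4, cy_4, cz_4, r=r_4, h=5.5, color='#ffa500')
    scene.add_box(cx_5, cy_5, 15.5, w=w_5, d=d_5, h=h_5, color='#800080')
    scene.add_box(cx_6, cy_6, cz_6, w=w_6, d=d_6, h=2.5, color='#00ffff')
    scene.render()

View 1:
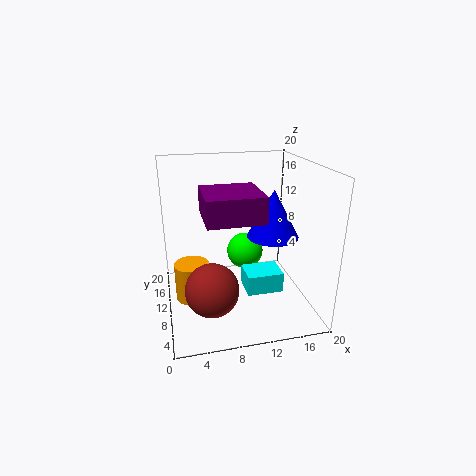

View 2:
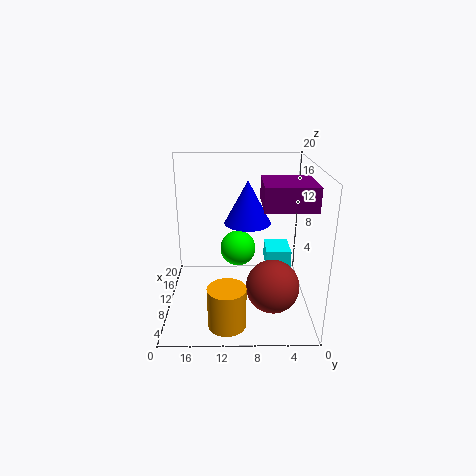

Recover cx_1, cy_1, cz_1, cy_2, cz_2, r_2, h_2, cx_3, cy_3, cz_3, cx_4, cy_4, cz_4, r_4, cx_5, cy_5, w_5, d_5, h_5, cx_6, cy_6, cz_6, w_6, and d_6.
cx_1 = 5.5; cy_1 = 5.5; cz_1 = 5; cy_2 = 8.5; cz_2 = 10.5; r_2 = 3.5; h_2 = 6.5; cx_3 = 11; cy_3 = 10; cz_3 = 8; cx_4 = 3.5; cy_4 = 11.5; cz_4 = 0.5; r_4 = 2.5; cx_5 = 4.5; cy_5 = 0.5; w_5 = 6.5; d_5 = 6.5; h_5 = 3; cx_6 = 9.5; cy_6 = 2.5; cz_6 = 5.5; w_6 = 4.5; d_6 = 3.5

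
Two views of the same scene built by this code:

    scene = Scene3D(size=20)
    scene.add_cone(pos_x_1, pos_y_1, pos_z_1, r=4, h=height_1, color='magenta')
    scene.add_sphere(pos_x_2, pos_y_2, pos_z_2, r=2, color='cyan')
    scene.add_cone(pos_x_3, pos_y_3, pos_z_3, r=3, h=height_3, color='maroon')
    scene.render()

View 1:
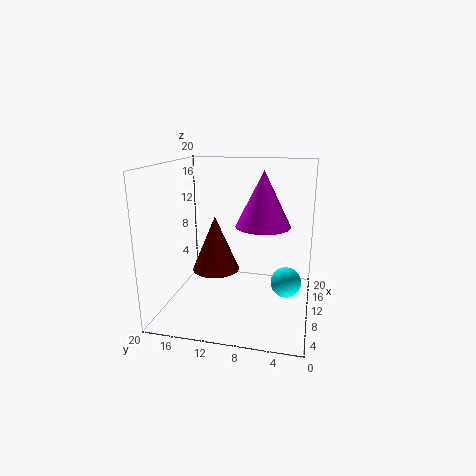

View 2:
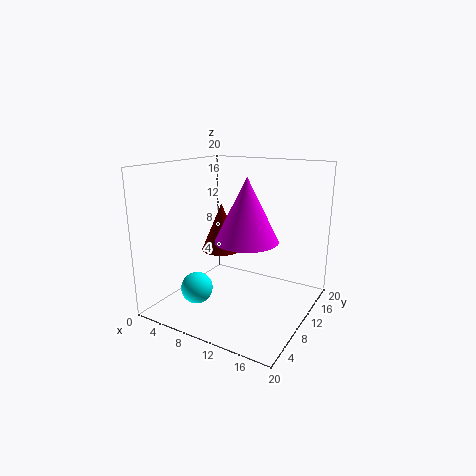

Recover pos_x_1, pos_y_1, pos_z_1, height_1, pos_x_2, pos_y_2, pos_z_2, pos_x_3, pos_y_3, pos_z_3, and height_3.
pos_x_1 = 13; pos_y_1 = 7; pos_z_1 = 11; height_1 = 8; pos_x_2 = 8; pos_y_2 = 3; pos_z_2 = 5; pos_x_3 = 6; pos_y_3 = 12; pos_z_3 = 7; height_3 = 7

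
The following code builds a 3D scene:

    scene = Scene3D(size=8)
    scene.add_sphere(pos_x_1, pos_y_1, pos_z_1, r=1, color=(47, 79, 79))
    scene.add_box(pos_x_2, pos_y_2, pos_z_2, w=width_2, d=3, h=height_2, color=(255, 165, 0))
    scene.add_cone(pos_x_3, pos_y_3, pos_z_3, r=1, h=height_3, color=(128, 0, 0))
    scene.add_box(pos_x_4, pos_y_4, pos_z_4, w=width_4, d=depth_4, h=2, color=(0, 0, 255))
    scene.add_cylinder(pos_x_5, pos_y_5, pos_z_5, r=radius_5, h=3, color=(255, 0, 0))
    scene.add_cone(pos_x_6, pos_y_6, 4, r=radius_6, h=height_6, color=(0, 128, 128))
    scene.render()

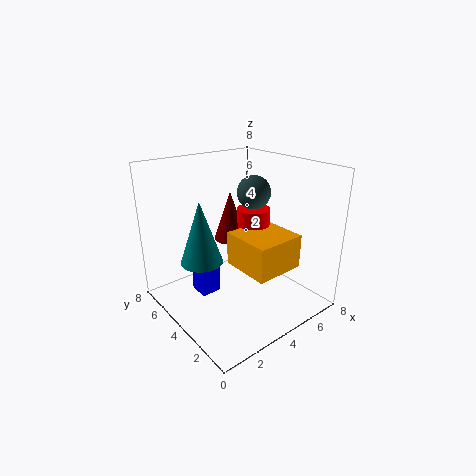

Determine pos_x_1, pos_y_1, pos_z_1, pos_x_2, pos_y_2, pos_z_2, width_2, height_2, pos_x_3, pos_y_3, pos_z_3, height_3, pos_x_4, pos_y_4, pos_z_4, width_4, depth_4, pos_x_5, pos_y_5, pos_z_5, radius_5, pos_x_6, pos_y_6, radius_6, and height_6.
pos_x_1 = 6
pos_y_1 = 5
pos_z_1 = 6
pos_x_2 = 4
pos_y_2 = 2
pos_z_2 = 2
width_2 = 3
height_2 = 2
pos_x_3 = 5
pos_y_3 = 6
pos_z_3 = 3
height_3 = 3
pos_x_4 = 1
pos_y_4 = 3
pos_z_4 = 2
width_4 = 1
depth_4 = 1
pos_x_5 = 6
pos_y_5 = 5
pos_z_5 = 2
radius_5 = 1
pos_x_6 = 1
pos_y_6 = 3
radius_6 = 1
height_6 = 3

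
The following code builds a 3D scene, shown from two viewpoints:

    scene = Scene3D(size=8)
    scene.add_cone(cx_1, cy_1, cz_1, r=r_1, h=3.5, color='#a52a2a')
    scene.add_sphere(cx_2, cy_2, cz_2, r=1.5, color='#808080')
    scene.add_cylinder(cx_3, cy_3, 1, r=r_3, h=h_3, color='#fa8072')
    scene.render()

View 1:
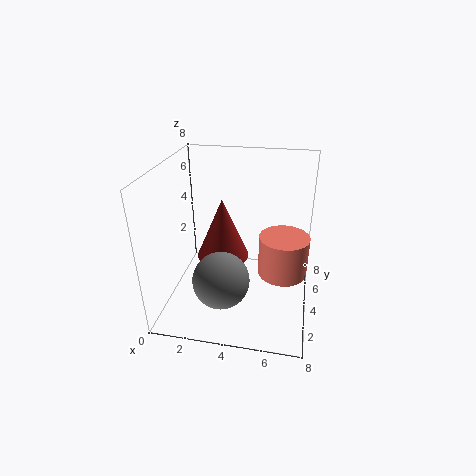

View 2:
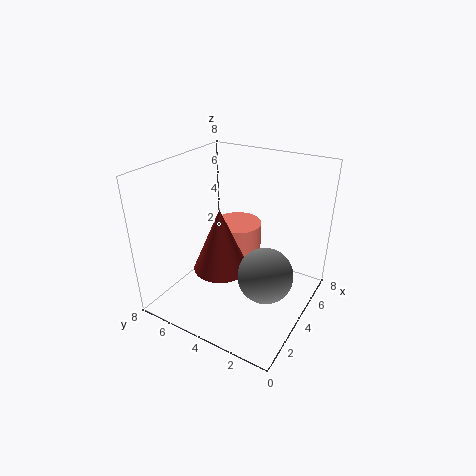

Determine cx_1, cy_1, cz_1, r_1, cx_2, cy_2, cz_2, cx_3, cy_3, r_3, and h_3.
cx_1 = 3, cy_1 = 4.5, cz_1 = 2.5, r_1 = 1.5, cx_2 = 3.5, cy_2 = 2, cz_2 = 2.5, cx_3 = 6.5, cy_3 = 5.5, r_3 = 1.5, h_3 = 2.5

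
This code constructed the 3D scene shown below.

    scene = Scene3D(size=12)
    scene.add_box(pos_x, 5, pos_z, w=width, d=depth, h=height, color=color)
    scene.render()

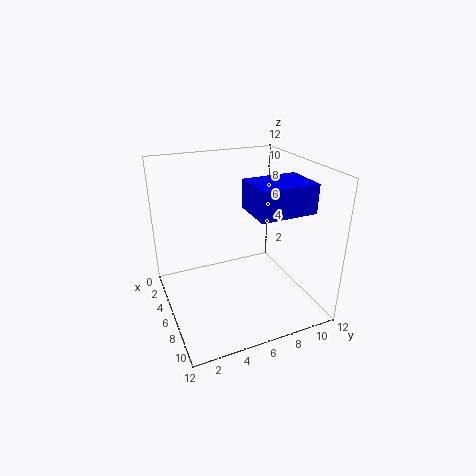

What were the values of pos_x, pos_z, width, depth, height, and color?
pos_x = 9; pos_z = 10; width = 3; depth = 4; height = 2; color = 'blue'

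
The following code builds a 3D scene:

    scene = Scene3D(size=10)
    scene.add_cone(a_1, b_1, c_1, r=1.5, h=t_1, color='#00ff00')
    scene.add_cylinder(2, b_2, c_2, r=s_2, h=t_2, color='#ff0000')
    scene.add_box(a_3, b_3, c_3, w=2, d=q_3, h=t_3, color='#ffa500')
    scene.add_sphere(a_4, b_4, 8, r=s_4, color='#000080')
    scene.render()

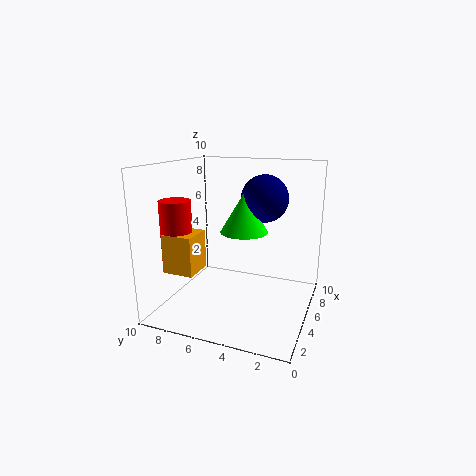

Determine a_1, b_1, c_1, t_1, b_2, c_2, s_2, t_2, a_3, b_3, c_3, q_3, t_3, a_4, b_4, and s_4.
a_1 = 3.5; b_1 = 4; c_1 = 6; t_1 = 2.5; b_2 = 8; c_2 = 3.5; s_2 = 1; t_2 = 4.5; a_3 = 1; b_3 = 6.5; c_3 = 3.5; q_3 = 2; t_3 = 2.5; a_4 = 4.5; b_4 = 3; s_4 = 1.5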